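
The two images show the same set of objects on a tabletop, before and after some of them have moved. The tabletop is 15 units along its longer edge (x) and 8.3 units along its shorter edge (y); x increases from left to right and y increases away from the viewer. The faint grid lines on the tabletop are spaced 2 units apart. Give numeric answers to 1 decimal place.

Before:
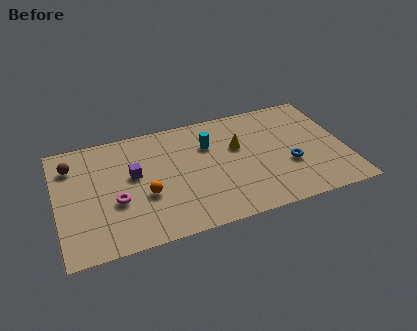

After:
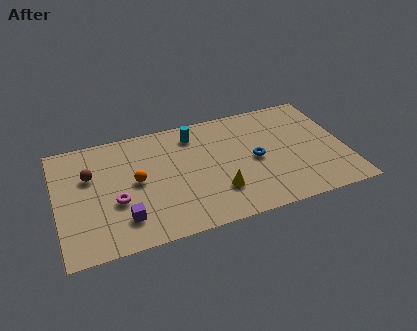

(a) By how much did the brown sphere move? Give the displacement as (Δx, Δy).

(0.9, -1.0)

The brown sphere was at about (0.9, 6.4) and moved to about (1.8, 5.4).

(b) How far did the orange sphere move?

1.2

The orange sphere moved from about (4.5, 3.2) to (4.1, 4.3), a distance of √(0.4² + 1.1²) ≈ 1.2.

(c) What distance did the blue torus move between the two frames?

1.9

From (12.0, 3.1) to (10.3, 4.0), the blue torus covered √(1.7² + 0.9²) ≈ 1.9 units.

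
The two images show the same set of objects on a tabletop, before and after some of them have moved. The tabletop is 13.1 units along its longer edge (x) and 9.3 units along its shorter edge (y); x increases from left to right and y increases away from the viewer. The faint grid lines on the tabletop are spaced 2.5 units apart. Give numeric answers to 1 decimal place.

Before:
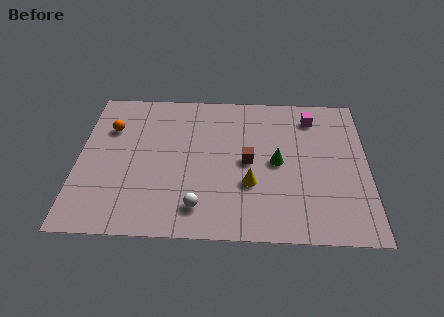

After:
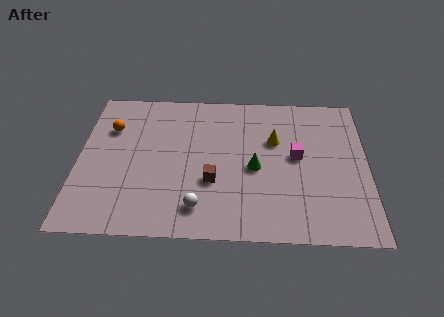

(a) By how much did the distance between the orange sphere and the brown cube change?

-0.9

Before: roughly 6.6 units apart; after: 5.7. That's 0.9 units closer together.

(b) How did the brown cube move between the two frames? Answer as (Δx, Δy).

(-1.6, -1.3)

The brown cube was at about (7.7, 4.6) and moved to about (6.1, 3.3).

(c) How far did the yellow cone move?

3.0

The yellow cone was near (7.8, 3.2) before and (8.9, 6.0) after, so it travelled √(1.1² + 2.8²) ≈ 3.0 units.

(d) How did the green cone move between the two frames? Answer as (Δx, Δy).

(-1.0, -0.4)

From the two frames, the green cone sits at roughly (9.0, 4.6) before and (8.0, 4.2) after.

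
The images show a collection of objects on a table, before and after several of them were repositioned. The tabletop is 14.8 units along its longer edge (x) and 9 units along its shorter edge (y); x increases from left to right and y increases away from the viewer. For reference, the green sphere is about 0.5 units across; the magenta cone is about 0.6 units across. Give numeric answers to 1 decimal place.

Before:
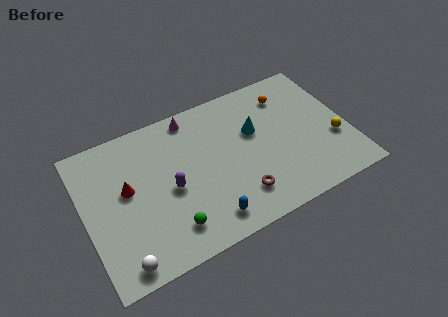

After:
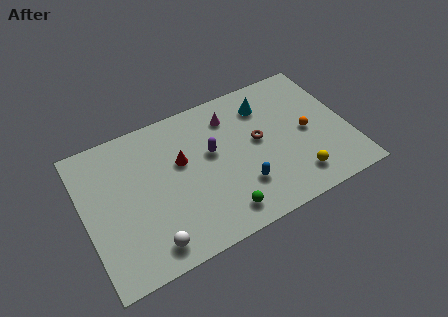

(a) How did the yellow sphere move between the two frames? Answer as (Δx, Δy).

(-2.4, -1.5)

The yellow sphere started near (13.9, 3.2) and ended near (11.5, 1.7).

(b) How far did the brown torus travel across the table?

3.3

The brown torus was near (8.3, 2.0) before and (9.8, 4.9) after, so it travelled √(1.5² + 2.9²) ≈ 3.3 units.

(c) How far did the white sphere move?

1.6

The white sphere moved from about (1.6, 1.0) to (3.2, 1.3), a distance of √(1.6² + 0.3²) ≈ 1.6.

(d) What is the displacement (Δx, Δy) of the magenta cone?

(2.1, -0.9)

The magenta cone started near (6.4, 8.0) and ended near (8.5, 7.1).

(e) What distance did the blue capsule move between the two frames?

2.4

The blue capsule was near (6.4, 1.4) before and (8.5, 2.5) after, so it travelled √(2.1² + 1.1²) ≈ 2.4 units.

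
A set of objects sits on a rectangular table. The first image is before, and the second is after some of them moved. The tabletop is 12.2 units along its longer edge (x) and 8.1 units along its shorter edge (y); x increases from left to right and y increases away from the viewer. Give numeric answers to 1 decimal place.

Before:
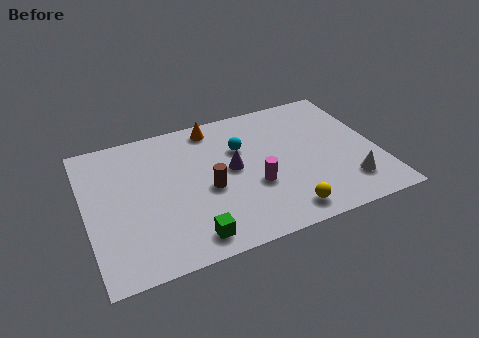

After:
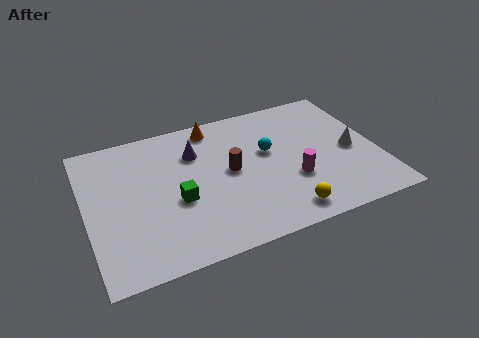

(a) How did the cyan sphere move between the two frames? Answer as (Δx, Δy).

(1.1, -0.6)

The cyan sphere started near (6.6, 5.4) and ended near (7.7, 4.8).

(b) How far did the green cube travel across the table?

2.2

The green cube was near (4.0, 1.1) before and (3.7, 3.3) after, so it travelled √(0.3² + 2.2²) ≈ 2.2 units.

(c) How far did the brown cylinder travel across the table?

1.2

The brown cylinder was near (5.0, 3.5) before and (6.0, 4.2) after, so it travelled √(1.0² + 0.7²) ≈ 1.2 units.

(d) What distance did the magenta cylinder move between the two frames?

1.6

The magenta cylinder moved from about (6.9, 3.0) to (8.5, 2.8), a distance of √(1.6² + 0.2²) ≈ 1.6.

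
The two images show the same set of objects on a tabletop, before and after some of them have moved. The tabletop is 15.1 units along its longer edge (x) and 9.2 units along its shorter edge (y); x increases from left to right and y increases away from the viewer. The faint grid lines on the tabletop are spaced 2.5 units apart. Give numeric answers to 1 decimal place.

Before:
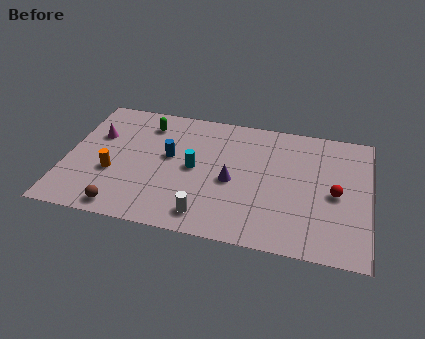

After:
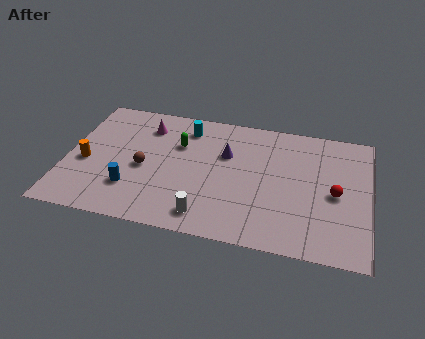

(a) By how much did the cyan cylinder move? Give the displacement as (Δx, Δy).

(-0.6, 2.9)

From the two frames, the cyan cylinder sits at roughly (6.4, 4.6) before and (5.8, 7.5) after.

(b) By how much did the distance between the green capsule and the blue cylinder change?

+1.7

Before: roughly 2.6 units apart; after: 4.3. That's 1.7 units further apart.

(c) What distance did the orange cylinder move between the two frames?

1.5

From (2.4, 3.4) to (1.0, 3.9), the orange cylinder covered √(1.4² + 0.5²) ≈ 1.5 units.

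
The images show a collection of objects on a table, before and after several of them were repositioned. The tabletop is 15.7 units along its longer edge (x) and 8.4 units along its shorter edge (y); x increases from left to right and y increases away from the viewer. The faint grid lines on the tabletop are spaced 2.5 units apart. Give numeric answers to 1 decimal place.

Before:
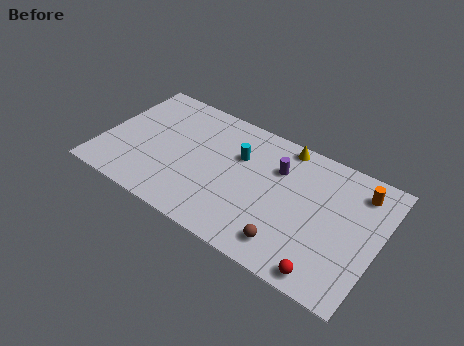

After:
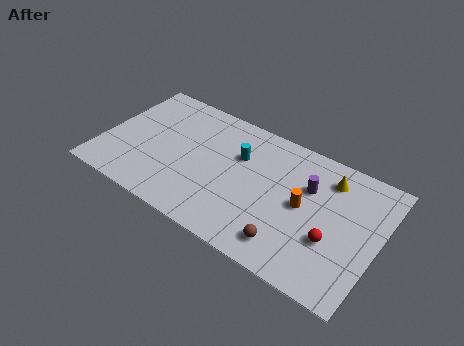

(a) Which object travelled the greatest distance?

the orange cylinder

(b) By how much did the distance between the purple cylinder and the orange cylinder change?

-3.3

The distance was about 4.6 in the first image and 1.3 in the second, so they moved 3.3 units closer together.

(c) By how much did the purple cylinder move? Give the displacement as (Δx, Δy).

(1.8, -0.3)

From the two frames, the purple cylinder sits at roughly (9.8, 5.9) before and (11.6, 5.6) after.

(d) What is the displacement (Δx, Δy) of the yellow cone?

(2.7, -0.9)

The yellow cone started near (9.9, 7.6) and ended near (12.6, 6.7).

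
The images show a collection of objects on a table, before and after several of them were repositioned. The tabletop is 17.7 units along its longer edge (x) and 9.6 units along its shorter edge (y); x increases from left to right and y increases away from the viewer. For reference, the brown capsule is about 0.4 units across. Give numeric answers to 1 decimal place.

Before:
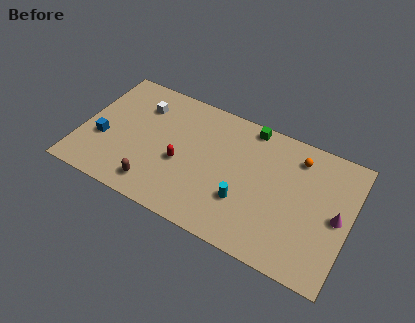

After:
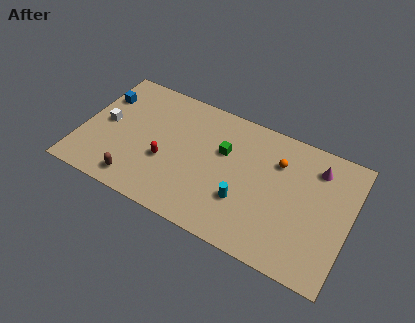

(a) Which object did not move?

the cyan cylinder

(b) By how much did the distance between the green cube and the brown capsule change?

-1.9

Before: roughly 8.9 units apart; after: 7.0. That's 1.9 units closer together.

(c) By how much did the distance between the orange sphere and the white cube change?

+1.1

The distance was about 10.4 in the first image and 11.5 in the second, so they moved 1.1 units further apart.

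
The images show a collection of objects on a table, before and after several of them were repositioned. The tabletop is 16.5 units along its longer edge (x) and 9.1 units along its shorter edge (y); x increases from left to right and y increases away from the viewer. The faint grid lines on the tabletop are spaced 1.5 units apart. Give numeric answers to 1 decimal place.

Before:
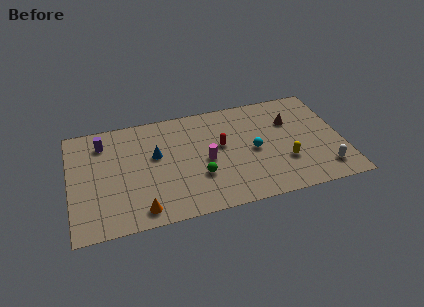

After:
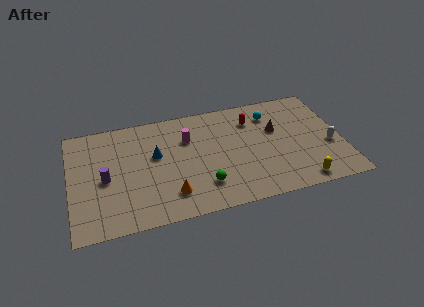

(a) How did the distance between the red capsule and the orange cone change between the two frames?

+0.7

They were about 6.5 units apart before and 7.2 after — 0.7 units further apart.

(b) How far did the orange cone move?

2.0

From (4.1, 1.2) to (5.9, 2.0), the orange cone covered √(1.8² + 0.8²) ≈ 2.0 units.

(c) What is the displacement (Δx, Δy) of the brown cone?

(-0.9, -0.5)

From the two frames, the brown cone sits at roughly (13.5, 6.2) before and (12.6, 5.7) after.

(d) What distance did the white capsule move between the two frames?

2.0

The white capsule moved from about (15.2, 1.7) to (15.7, 3.6), a distance of √(0.5² + 1.9²) ≈ 2.0.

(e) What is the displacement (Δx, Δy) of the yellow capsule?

(0.8, -1.9)

From the two frames, the yellow capsule sits at roughly (12.9, 2.9) before and (13.7, 1.0) after.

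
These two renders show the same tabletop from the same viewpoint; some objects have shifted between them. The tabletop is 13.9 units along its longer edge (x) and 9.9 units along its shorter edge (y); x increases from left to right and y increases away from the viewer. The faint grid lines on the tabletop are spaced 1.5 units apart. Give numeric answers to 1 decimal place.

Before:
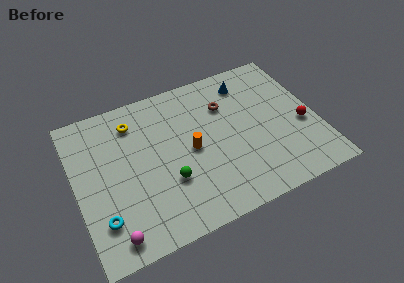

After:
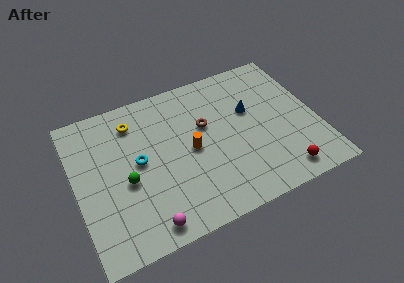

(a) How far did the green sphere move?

2.5

The green sphere moved from about (5.1, 3.3) to (2.8, 4.2), a distance of √(2.3² + 0.9²) ≈ 2.5.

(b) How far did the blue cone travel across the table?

2.0

The blue cone moved from about (10.3, 8.1) to (10.2, 6.1), a distance of √(0.1² + 2.0²) ≈ 2.0.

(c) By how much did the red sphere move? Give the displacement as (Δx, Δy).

(-1.6, -2.7)

From the two frames, the red sphere sits at roughly (13.0, 4.0) before and (11.4, 1.3) after.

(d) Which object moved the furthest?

the cyan torus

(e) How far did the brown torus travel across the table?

1.6

The brown torus was near (8.9, 7.0) before and (7.6, 6.1) after, so it travelled √(1.3² + 0.9²) ≈ 1.6 units.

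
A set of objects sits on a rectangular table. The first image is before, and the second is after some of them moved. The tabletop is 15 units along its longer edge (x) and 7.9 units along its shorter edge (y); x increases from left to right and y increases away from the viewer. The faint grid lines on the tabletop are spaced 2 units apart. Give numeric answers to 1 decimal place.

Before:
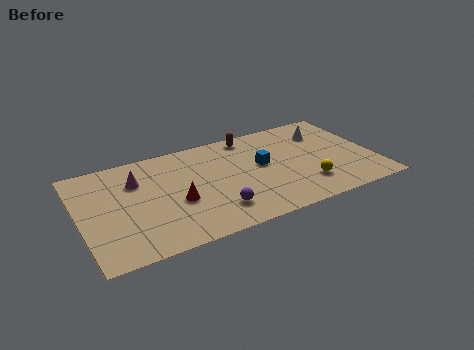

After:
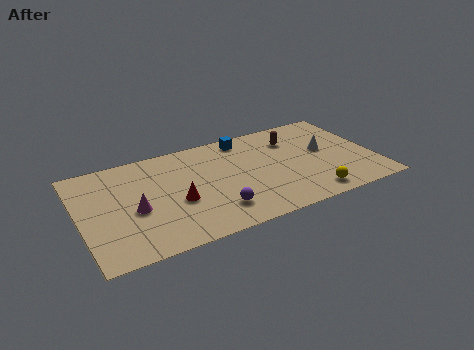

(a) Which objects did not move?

the purple sphere and the red cone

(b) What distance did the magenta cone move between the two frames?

2.2

From (3.0, 5.6) to (2.7, 3.4), the magenta cone covered √(0.3² + 2.2²) ≈ 2.2 units.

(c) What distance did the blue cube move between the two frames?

2.6

The blue cube moved from about (9.3, 4.4) to (8.7, 6.9), a distance of √(0.6² + 2.5²) ≈ 2.6.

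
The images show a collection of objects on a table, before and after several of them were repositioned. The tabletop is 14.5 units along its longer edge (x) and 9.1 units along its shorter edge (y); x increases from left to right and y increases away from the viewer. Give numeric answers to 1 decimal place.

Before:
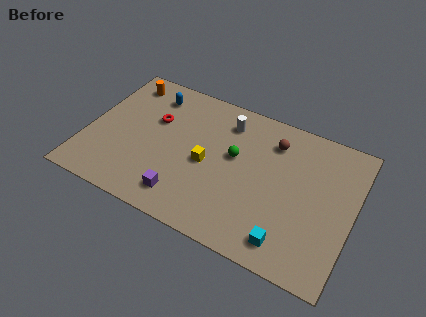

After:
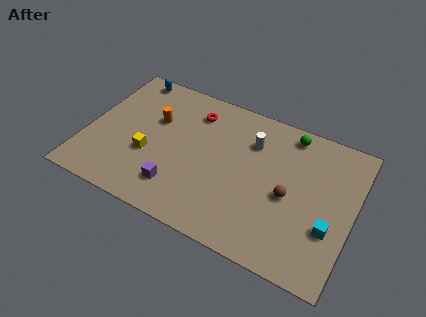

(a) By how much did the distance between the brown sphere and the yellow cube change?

+3.2

They were about 4.4 units apart before and 7.6 after — 3.2 units further apart.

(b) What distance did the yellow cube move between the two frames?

3.2

From (6.6, 4.2) to (3.5, 3.4), the yellow cube covered √(3.1² + 0.8²) ≈ 3.2 units.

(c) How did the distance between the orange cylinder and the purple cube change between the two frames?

-3.2

The distance was about 7.4 in the first image and 4.2 in the second, so they moved 3.2 units closer together.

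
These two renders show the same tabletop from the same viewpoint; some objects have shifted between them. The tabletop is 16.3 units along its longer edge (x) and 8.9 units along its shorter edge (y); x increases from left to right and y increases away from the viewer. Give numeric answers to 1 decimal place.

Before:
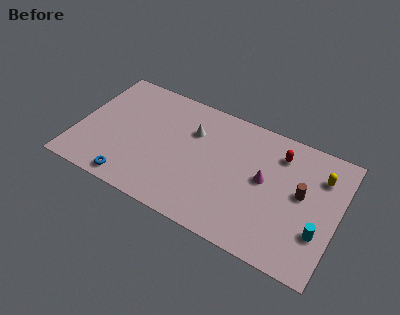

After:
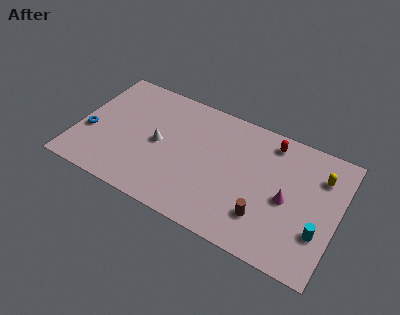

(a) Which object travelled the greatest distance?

the blue torus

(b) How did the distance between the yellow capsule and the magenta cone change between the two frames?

-0.7

The distance was about 3.8 in the first image and 3.1 in the second, so they moved 0.7 units closer together.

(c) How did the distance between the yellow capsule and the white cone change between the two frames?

+2.1

Before: roughly 8.0 units apart; after: 10.1. That's 2.1 units further apart.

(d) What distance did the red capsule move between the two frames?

0.8

The red capsule was near (12.4, 7.0) before and (11.8, 7.6) after, so it travelled √(0.6² + 0.6²) ≈ 0.8 units.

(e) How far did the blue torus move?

3.8

The blue torus was near (3.8, 1.0) before and (0.8, 3.4) after, so it travelled √(3.0² + 2.4²) ≈ 3.8 units.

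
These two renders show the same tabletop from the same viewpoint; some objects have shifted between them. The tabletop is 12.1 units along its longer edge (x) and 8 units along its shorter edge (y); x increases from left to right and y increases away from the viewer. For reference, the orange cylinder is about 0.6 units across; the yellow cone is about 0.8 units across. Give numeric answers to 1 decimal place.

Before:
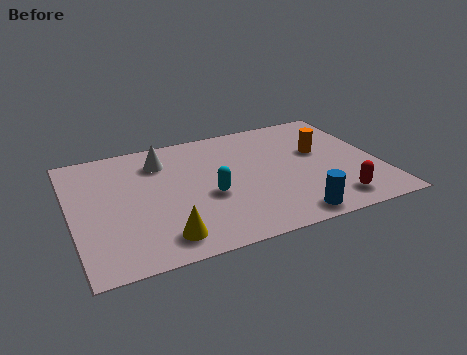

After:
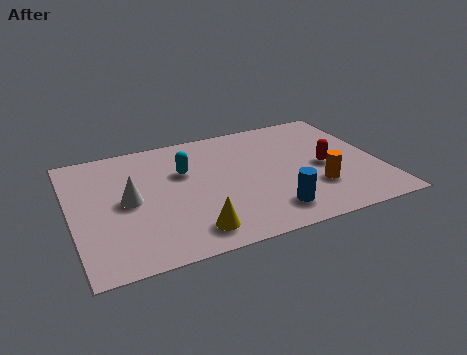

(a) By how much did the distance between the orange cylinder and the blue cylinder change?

-2.2

The distance was about 4.3 in the first image and 2.1 in the second, so they moved 2.2 units closer together.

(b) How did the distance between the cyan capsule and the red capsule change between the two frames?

+0.5

The distance was about 5.1 in the first image and 5.6 in the second, so they moved 0.5 units further apart.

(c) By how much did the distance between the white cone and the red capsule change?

-0.3

Before: roughly 8.0 units apart; after: 7.7. That's 0.3 units closer together.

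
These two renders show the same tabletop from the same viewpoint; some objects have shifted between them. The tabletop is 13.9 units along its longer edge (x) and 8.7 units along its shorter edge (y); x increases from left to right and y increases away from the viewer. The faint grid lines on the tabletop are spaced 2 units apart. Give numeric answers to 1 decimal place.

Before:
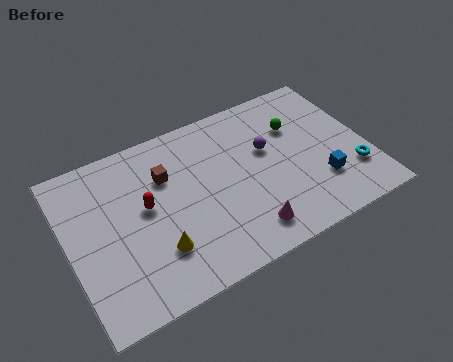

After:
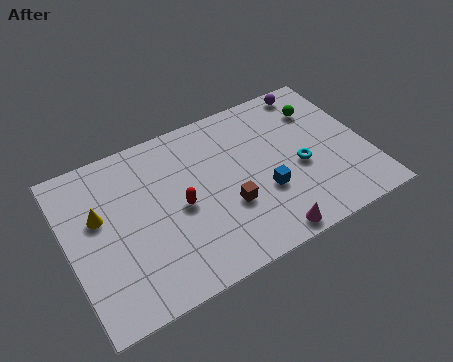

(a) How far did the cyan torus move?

2.6

The cyan torus moved from about (13.0, 2.4) to (10.7, 3.7), a distance of √(2.3² + 1.3²) ≈ 2.6.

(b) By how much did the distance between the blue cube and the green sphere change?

+1.1

They were about 3.6 units apart before and 4.7 after — 1.1 units further apart.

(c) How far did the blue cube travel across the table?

2.7

From (11.5, 2.5) to (8.9, 3.1), the blue cube covered √(2.6² + 0.6²) ≈ 2.7 units.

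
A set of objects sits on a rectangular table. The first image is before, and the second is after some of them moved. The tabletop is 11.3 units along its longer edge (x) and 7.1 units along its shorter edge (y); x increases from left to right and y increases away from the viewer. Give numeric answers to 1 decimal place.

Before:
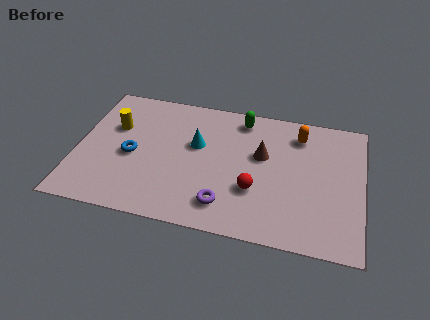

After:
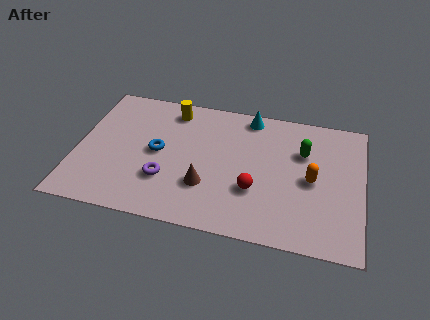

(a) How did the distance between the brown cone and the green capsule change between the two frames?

+2.5

Before: roughly 2.0 units apart; after: 4.5. That's 2.5 units further apart.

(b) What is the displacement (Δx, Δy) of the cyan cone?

(2.0, 2.0)

The cyan cone was at about (4.7, 4.3) and moved to about (6.7, 6.3).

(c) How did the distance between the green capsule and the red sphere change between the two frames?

-0.8

Before: roughly 3.8 units apart; after: 3.0. That's 0.8 units closer together.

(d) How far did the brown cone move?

3.0

The brown cone moved from about (7.3, 4.3) to (5.2, 2.2), a distance of √(2.1² + 2.1²) ≈ 3.0.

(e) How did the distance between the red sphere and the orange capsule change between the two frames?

-1.3

They were about 3.7 units apart before and 2.4 after — 1.3 units closer together.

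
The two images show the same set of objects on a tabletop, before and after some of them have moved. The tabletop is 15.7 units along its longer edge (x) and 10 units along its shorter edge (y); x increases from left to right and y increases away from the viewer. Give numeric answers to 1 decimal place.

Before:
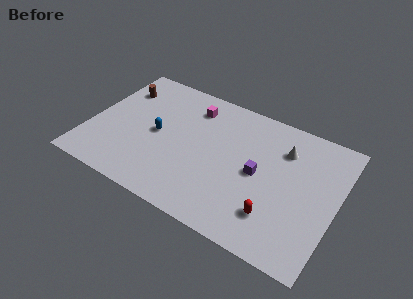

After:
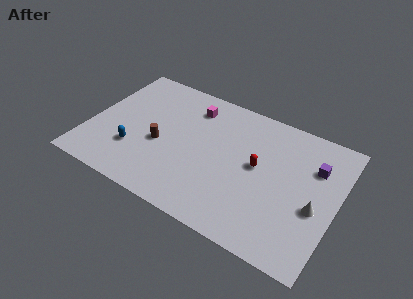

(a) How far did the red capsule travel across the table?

3.4

The red capsule moved from about (12.2, 2.4) to (10.7, 5.4), a distance of √(1.5² + 3.0²) ≈ 3.4.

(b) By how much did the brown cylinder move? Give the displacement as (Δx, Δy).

(3.2, -3.3)

The brown cylinder started near (1.4, 7.5) and ended near (4.6, 4.2).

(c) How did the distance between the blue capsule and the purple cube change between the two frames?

+5.2

They were about 6.5 units apart before and 11.7 after — 5.2 units further apart.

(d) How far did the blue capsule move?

2.2

From (4.3, 4.9) to (3.1, 3.0), the blue capsule covered √(1.2² + 1.9²) ≈ 2.2 units.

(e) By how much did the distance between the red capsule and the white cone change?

-1.0

Before: roughly 5.0 units apart; after: 4.0. That's 1.0 units closer together.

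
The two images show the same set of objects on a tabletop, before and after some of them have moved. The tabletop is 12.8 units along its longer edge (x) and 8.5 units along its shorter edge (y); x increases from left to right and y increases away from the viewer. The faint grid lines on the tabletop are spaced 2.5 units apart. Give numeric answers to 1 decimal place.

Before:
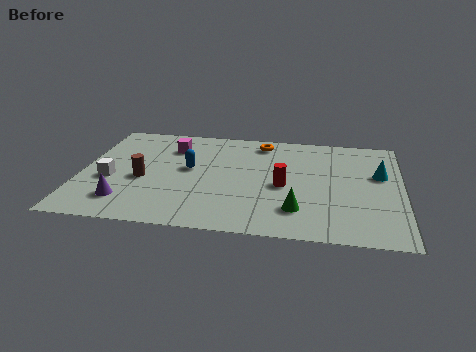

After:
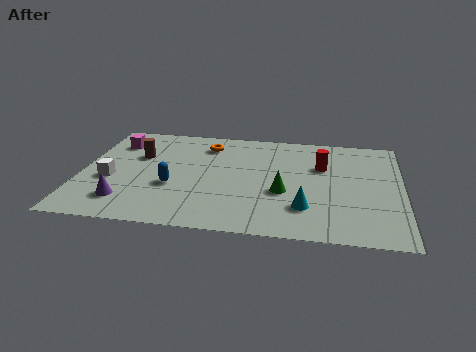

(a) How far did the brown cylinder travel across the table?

1.9

From (2.5, 3.6) to (2.2, 5.5), the brown cylinder covered √(0.3² + 1.9²) ≈ 1.9 units.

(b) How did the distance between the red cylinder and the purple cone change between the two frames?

+2.1

They were about 6.5 units apart before and 8.6 after — 2.1 units further apart.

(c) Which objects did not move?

the white cube and the purple cone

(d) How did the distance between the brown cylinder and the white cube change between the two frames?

+1.0

They were about 1.3 units apart before and 2.3 after — 1.0 units further apart.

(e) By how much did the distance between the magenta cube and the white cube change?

-0.7

The distance was about 3.8 in the first image and 3.1 in the second, so they moved 0.7 units closer together.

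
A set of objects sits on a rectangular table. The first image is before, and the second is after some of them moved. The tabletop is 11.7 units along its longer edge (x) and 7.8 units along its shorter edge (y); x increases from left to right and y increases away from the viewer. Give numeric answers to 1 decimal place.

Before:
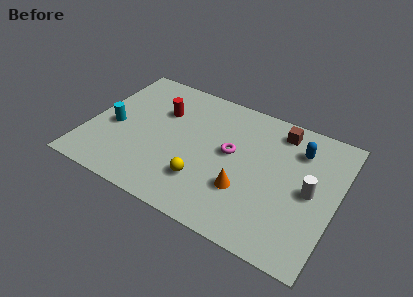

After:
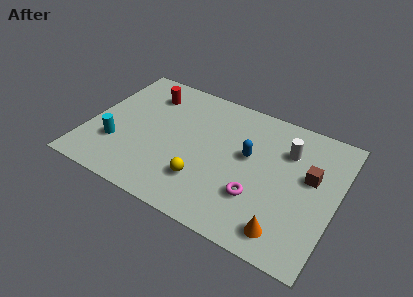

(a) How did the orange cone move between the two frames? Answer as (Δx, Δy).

(2.1, -1.3)

The orange cone started near (7.6, 2.5) and ended near (9.7, 1.2).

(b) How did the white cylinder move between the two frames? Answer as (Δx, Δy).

(-1.3, 1.8)

The white cylinder was at about (10.5, 3.8) and moved to about (9.2, 5.6).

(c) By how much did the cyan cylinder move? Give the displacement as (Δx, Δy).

(0.3, -1.0)

The cyan cylinder started near (1.2, 3.4) and ended near (1.5, 2.4).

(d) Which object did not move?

the yellow sphere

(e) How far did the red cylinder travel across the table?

1.1

The red cylinder moved from about (3.2, 5.3) to (2.4, 6.1), a distance of √(0.8² + 0.8²) ≈ 1.1.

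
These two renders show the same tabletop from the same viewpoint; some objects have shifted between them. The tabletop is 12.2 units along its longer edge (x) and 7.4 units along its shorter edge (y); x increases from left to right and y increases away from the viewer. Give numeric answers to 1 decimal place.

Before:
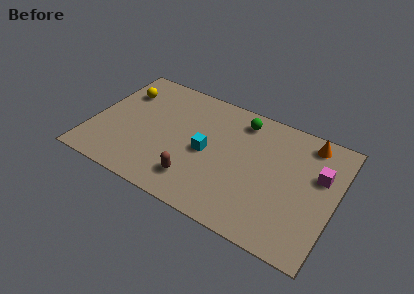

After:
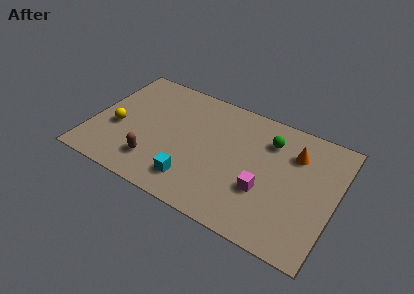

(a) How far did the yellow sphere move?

2.4

The yellow sphere was near (1.2, 5.4) before and (1.3, 3.0) after, so it travelled √(0.1² + 2.4²) ≈ 2.4 units.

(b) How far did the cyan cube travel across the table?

2.0

From (5.8, 3.5) to (5.4, 1.5), the cyan cube covered √(0.4² + 2.0²) ≈ 2.0 units.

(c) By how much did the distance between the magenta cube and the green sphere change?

-1.4

The distance was about 4.4 in the first image and 3.0 in the second, so they moved 1.4 units closer together.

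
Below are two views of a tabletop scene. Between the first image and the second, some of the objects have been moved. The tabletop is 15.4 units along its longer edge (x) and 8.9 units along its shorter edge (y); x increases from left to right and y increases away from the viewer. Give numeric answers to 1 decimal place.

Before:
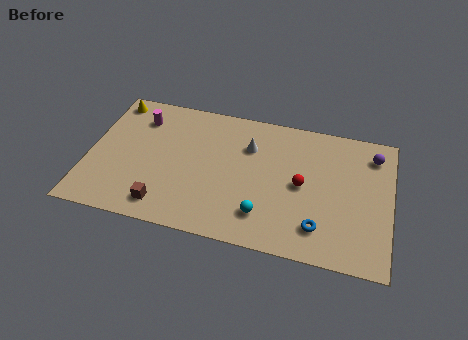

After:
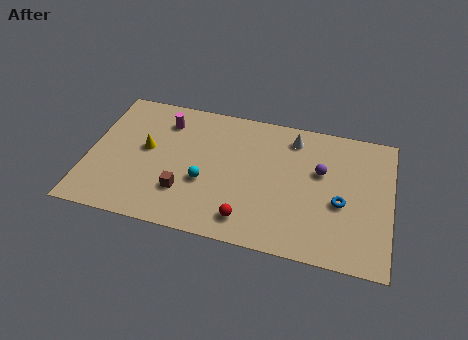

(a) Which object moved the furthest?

the red sphere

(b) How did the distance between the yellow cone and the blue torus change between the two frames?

-2.4

They were about 12.5 units apart before and 10.1 after — 2.4 units closer together.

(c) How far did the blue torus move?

2.1

The blue torus moved from about (11.9, 1.9) to (12.9, 3.7), a distance of √(1.0² + 1.8²) ≈ 2.1.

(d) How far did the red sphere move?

3.9

The red sphere was near (10.9, 4.4) before and (8.3, 1.5) after, so it travelled √(2.6² + 2.9²) ≈ 3.9 units.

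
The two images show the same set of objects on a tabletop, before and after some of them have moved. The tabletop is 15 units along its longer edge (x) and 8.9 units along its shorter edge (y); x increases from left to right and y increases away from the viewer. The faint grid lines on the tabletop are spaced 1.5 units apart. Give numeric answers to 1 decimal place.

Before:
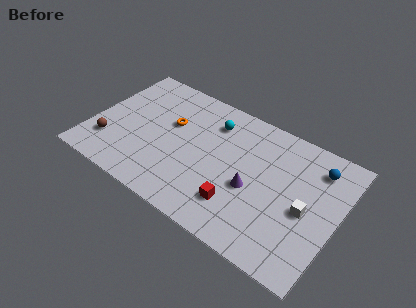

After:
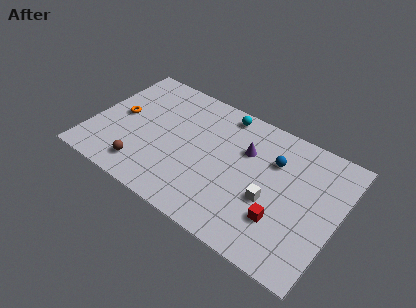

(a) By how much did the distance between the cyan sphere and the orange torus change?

+4.0

Before: roughly 2.8 units apart; after: 6.8. That's 4.0 units further apart.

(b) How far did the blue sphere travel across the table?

2.7

The blue sphere was near (13.4, 7.1) before and (10.9, 6.2) after, so it travelled √(2.5² + 0.9²) ≈ 2.7 units.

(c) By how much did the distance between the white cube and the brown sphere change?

-4.3

They were about 12.0 units apart before and 7.7 after — 4.3 units closer together.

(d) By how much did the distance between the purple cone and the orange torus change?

+2.0

They were about 5.7 units apart before and 7.7 after — 2.0 units further apart.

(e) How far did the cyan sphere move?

1.1

The cyan sphere was near (7.0, 6.9) before and (7.5, 7.9) after, so it travelled √(0.5² + 1.0²) ≈ 1.1 units.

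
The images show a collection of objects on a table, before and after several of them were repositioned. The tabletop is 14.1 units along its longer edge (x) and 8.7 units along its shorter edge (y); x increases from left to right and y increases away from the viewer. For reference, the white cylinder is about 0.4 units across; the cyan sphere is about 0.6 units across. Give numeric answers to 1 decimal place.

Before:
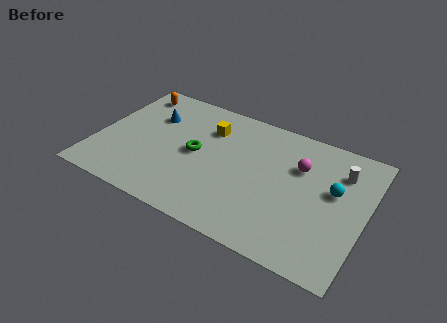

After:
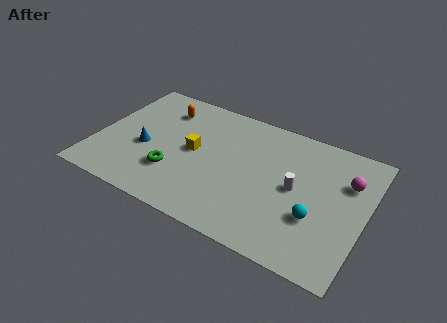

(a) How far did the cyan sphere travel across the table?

2.2

From (12.4, 5.1) to (11.7, 3.0), the cyan sphere covered √(0.7² + 2.1²) ≈ 2.2 units.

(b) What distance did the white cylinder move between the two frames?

3.0

From (12.6, 6.5) to (10.5, 4.4), the white cylinder covered √(2.1² + 2.1²) ≈ 3.0 units.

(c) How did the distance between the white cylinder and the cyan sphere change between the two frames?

+0.4

They were about 1.4 units apart before and 1.8 after — 0.4 units further apart.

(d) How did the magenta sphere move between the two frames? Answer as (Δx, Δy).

(2.5, 0.1)

From the two frames, the magenta sphere sits at roughly (10.5, 5.9) before and (13.0, 6.0) after.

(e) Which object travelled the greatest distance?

the white cylinder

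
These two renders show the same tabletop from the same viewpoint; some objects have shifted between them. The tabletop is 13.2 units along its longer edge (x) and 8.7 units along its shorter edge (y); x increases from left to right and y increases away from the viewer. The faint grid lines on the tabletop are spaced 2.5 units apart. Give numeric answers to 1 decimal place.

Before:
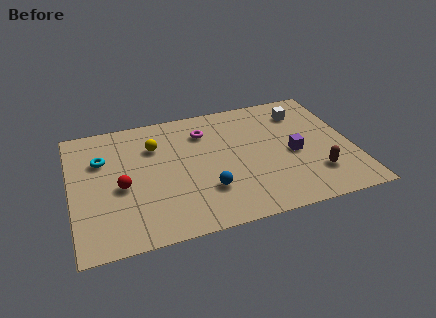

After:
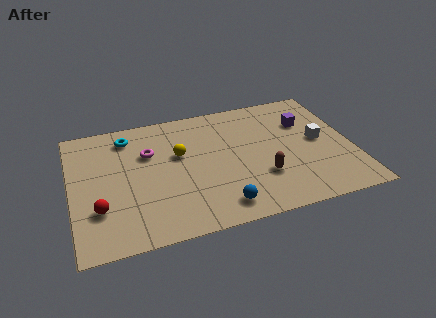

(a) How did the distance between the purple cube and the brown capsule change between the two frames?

+2.2

They were about 1.9 units apart before and 4.1 after — 2.2 units further apart.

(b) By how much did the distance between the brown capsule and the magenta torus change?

-0.6

The distance was about 6.6 in the first image and 6.0 in the second, so they moved 0.6 units closer together.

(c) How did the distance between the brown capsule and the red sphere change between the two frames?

-1.5

The distance was about 9.1 in the first image and 7.6 in the second, so they moved 1.5 units closer together.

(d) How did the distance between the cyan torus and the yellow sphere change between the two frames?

+0.5

They were about 2.5 units apart before and 3.0 after — 0.5 units further apart.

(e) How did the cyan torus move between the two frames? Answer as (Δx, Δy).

(1.3, 1.3)

The cyan torus started near (1.5, 5.9) and ended near (2.8, 7.2).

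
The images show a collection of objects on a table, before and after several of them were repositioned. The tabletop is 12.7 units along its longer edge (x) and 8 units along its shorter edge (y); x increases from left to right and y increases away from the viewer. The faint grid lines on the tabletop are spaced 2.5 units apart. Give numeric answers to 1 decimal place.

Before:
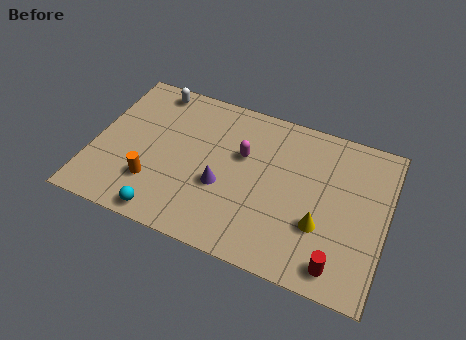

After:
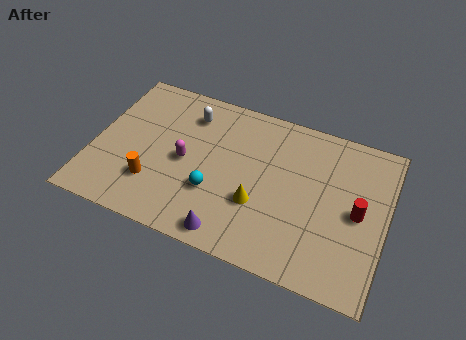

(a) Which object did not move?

the orange cylinder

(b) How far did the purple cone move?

2.3

The purple cone moved from about (5.7, 3.1) to (6.3, 0.9), a distance of √(0.6² + 2.2²) ≈ 2.3.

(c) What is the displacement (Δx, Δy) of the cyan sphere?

(1.9, 1.9)

From the two frames, the cyan sphere sits at roughly (3.5, 0.8) before and (5.4, 2.7) after.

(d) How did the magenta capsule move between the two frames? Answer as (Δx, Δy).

(-2.4, -1.2)

From the two frames, the magenta capsule sits at roughly (6.4, 5.0) before and (4.0, 3.8) after.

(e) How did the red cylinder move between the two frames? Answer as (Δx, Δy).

(0.6, 2.8)

The red cylinder started near (10.9, 1.1) and ended near (11.5, 3.9).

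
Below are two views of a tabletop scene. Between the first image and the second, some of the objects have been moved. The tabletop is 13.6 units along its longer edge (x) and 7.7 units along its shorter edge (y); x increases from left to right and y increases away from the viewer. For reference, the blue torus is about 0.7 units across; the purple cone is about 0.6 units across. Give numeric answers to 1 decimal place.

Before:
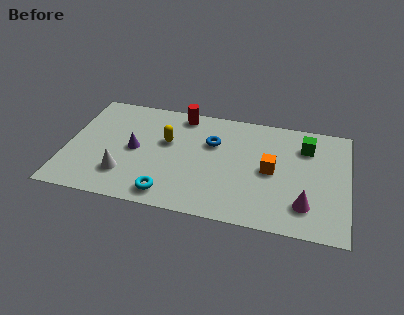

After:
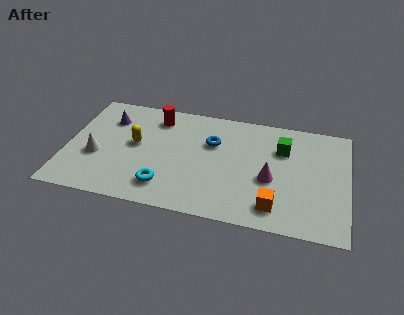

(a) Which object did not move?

the blue torus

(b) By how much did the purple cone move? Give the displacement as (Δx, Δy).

(-1.4, 1.9)

From the two frames, the purple cone sits at roughly (3.3, 3.8) before and (1.9, 5.7) after.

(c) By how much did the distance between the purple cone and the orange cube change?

+2.7

They were about 6.6 units apart before and 9.3 after — 2.7 units further apart.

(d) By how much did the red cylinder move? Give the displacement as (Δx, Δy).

(-1.2, -0.5)

The red cylinder was at about (5.4, 6.8) and moved to about (4.2, 6.3).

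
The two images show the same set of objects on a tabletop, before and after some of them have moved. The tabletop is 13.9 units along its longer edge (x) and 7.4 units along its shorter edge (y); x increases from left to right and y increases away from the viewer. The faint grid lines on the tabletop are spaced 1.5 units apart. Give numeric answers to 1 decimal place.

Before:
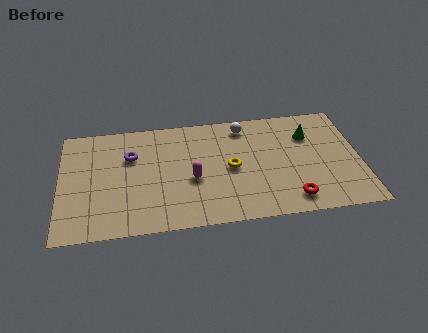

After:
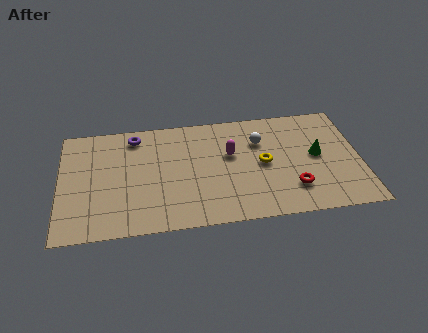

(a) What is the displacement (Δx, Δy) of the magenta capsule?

(1.8, 1.4)

The magenta capsule was at about (6.1, 3.1) and moved to about (7.9, 4.5).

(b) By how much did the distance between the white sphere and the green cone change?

-0.3

Before: roughly 3.2 units apart; after: 2.9. That's 0.3 units closer together.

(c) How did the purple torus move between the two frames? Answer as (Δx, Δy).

(0.2, 1.3)

The purple torus started near (3.3, 5.0) and ended near (3.5, 6.3).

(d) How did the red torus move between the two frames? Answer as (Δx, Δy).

(0.1, 0.7)

From the two frames, the red torus sits at roughly (10.6, 1.2) before and (10.7, 1.9) after.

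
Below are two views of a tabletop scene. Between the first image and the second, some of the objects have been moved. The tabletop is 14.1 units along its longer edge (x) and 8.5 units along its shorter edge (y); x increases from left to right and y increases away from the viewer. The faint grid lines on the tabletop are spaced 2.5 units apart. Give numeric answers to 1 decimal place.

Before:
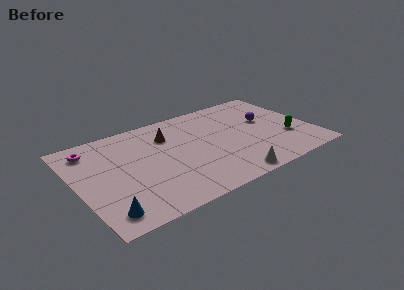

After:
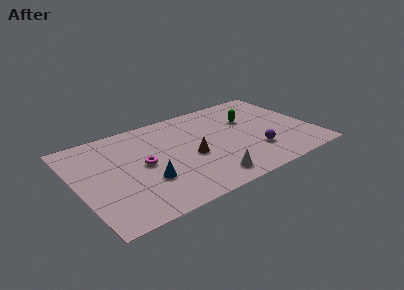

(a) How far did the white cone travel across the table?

1.3

From (8.5, 0.8) to (7.3, 1.3), the white cone covered √(1.2² + 0.5²) ≈ 1.3 units.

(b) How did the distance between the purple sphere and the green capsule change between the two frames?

+0.8

Before: roughly 2.4 units apart; after: 3.2. That's 0.8 units further apart.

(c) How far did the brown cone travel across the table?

2.7

The brown cone was near (5.7, 6.2) before and (6.7, 3.7) after, so it travelled √(1.0² + 2.5²) ≈ 2.7 units.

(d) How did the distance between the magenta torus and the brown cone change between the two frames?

-1.7

The distance was about 4.6 in the first image and 2.9 in the second, so they moved 1.7 units closer together.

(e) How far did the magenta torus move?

3.8

The magenta torus was near (1.2, 7.0) before and (3.9, 4.3) after, so it travelled √(2.7² + 2.7²) ≈ 3.8 units.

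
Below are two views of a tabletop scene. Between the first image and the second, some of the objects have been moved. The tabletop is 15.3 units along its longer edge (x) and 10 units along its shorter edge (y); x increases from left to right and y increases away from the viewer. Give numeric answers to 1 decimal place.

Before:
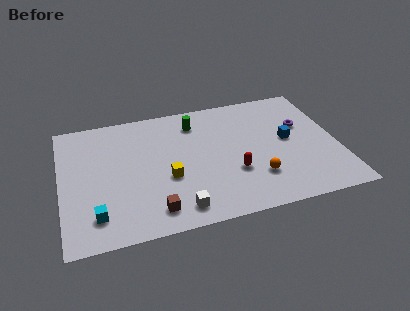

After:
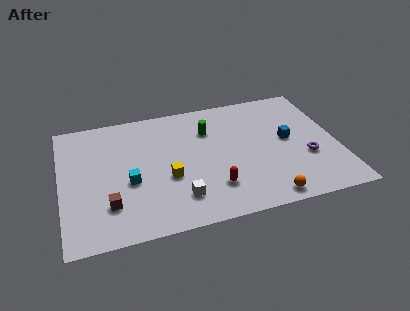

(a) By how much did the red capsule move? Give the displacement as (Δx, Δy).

(-1.2, -0.9)

The red capsule started near (9.4, 3.4) and ended near (8.2, 2.5).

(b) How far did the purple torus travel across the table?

2.7

From (13.5, 6.3) to (13.5, 3.6), the purple torus covered √(0.0² + 2.7²) ≈ 2.7 units.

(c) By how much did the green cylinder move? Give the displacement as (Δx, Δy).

(0.7, -0.8)

The green cylinder started near (7.6, 8.0) and ended near (8.3, 7.2).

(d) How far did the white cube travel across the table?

0.8

The white cube was near (6.2, 1.4) before and (6.3, 2.2) after, so it travelled √(0.1² + 0.8²) ≈ 0.8 units.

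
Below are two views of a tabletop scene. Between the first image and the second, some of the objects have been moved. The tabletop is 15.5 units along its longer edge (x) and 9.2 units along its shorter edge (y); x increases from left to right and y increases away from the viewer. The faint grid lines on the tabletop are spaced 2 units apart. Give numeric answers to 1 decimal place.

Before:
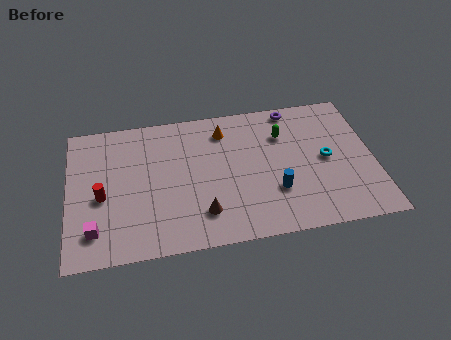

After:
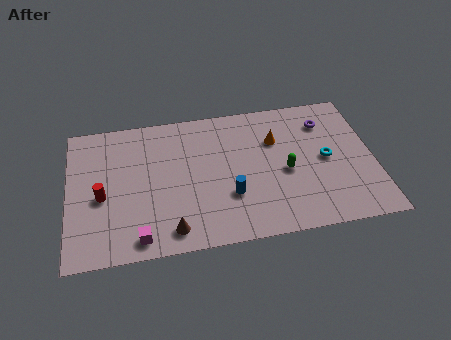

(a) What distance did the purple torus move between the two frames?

2.0

The purple torus was near (11.6, 8.3) before and (13.2, 7.1) after, so it travelled √(1.6² + 1.2²) ≈ 2.0 units.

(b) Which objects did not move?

the cyan torus and the red cylinder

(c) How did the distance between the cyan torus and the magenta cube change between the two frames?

-1.9

The distance was about 12.1 in the first image and 10.2 in the second, so they moved 1.9 units closer together.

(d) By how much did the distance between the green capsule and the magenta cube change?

-2.7

They were about 10.8 units apart before and 8.1 after — 2.7 units closer together.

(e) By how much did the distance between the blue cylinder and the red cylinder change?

-2.3

They were about 8.8 units apart before and 6.5 after — 2.3 units closer together.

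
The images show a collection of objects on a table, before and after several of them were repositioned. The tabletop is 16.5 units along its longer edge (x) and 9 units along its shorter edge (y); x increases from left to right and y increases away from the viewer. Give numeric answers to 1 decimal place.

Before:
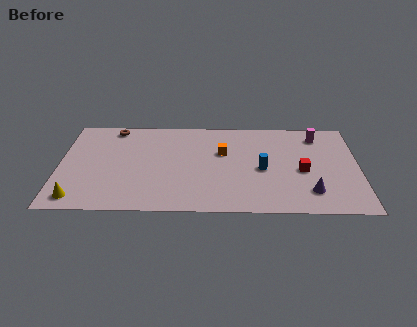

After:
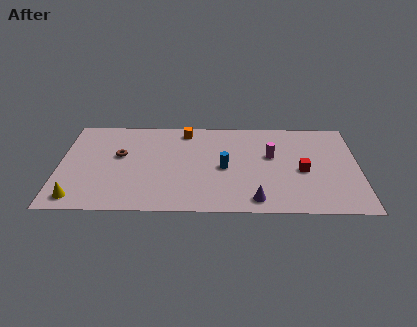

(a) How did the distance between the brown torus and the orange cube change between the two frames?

-2.1

They were about 6.5 units apart before and 4.4 after — 2.1 units closer together.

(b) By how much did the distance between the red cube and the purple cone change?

+1.8

They were about 2.0 units apart before and 3.8 after — 1.8 units further apart.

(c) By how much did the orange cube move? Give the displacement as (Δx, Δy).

(-2.1, 2.1)

From the two frames, the orange cube sits at roughly (9.0, 5.7) before and (6.9, 7.8) after.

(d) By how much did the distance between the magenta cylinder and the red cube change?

-1.3

The distance was about 3.5 in the first image and 2.2 in the second, so they moved 1.3 units closer together.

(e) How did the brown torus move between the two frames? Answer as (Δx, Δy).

(0.4, -2.7)

The brown torus started near (2.9, 8.0) and ended near (3.3, 5.3).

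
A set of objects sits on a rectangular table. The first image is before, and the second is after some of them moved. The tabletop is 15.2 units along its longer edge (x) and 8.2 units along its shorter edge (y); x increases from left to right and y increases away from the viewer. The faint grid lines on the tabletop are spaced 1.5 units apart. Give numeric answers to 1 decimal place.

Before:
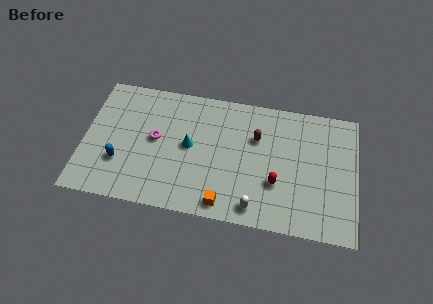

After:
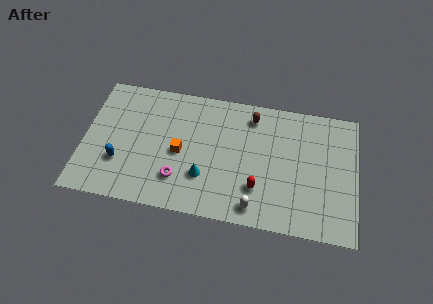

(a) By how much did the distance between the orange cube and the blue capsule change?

-2.6

They were about 6.1 units apart before and 3.5 after — 2.6 units closer together.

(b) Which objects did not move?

the white capsule and the blue capsule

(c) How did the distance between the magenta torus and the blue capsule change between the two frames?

+0.7

Before: roughly 2.6 units apart; after: 3.3. That's 0.7 units further apart.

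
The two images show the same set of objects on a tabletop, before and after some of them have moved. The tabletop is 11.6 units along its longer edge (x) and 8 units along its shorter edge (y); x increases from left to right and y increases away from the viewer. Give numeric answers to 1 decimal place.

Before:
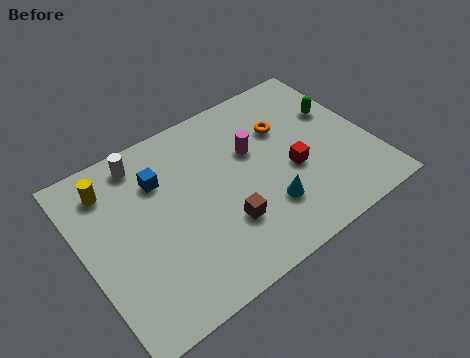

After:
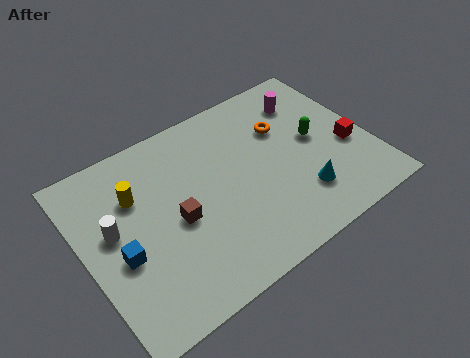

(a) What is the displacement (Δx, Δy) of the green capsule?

(-1.1, -0.9)

The green capsule was at about (10.6, 5.1) and moved to about (9.5, 4.2).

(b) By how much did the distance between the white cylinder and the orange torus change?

+1.5

Before: roughly 5.8 units apart; after: 7.3. That's 1.5 units further apart.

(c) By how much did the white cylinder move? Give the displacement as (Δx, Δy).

(-1.6, -2.4)

The white cylinder was at about (2.8, 6.9) and moved to about (1.2, 4.5).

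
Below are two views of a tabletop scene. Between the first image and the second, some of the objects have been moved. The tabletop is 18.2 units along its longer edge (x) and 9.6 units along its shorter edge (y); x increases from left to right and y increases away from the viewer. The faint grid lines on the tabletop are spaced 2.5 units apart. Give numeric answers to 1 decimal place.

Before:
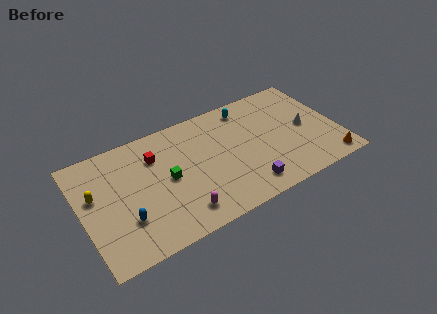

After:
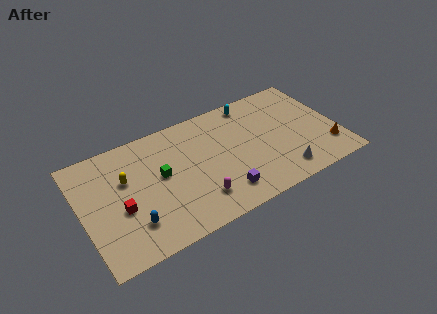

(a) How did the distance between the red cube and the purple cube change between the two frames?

-0.7

They were about 7.9 units apart before and 7.2 after — 0.7 units closer together.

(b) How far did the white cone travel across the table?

3.8

The white cone was near (16.0, 4.7) before and (13.8, 1.6) after, so it travelled √(2.2² + 3.1²) ≈ 3.8 units.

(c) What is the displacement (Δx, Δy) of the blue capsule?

(0.4, -0.5)

The blue capsule was at about (2.8, 2.9) and moved to about (3.2, 2.4).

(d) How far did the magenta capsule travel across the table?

1.4

From (6.5, 1.7) to (7.8, 2.2), the magenta capsule covered √(1.3² + 0.5²) ≈ 1.4 units.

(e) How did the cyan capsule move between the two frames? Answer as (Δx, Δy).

(0.4, 0.3)

The cyan capsule started near (12.2, 8.2) and ended near (12.6, 8.5).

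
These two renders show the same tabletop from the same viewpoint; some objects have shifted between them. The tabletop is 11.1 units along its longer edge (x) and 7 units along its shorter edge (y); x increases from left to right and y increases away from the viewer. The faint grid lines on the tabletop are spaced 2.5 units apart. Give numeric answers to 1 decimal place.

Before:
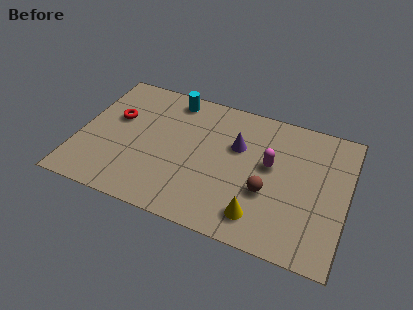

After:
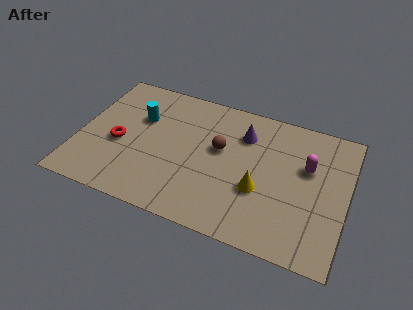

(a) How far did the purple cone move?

0.7

The purple cone was near (6.5, 4.5) before and (6.7, 5.2) after, so it travelled √(0.2² + 0.7²) ≈ 0.7 units.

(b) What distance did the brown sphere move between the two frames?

2.6

The brown sphere moved from about (7.9, 2.6) to (5.8, 4.1), a distance of √(2.1² + 1.5²) ≈ 2.6.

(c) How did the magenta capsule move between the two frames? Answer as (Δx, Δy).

(1.5, 0.4)

From the two frames, the magenta capsule sits at roughly (7.9, 4.0) before and (9.4, 4.4) after.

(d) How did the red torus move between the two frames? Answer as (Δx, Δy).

(0.3, -1.3)

The red torus was at about (1.4, 4.3) and moved to about (1.7, 3.0).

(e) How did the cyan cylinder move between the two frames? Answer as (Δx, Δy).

(-1.2, -1.5)

The cyan cylinder started near (3.6, 6.1) and ended near (2.4, 4.6).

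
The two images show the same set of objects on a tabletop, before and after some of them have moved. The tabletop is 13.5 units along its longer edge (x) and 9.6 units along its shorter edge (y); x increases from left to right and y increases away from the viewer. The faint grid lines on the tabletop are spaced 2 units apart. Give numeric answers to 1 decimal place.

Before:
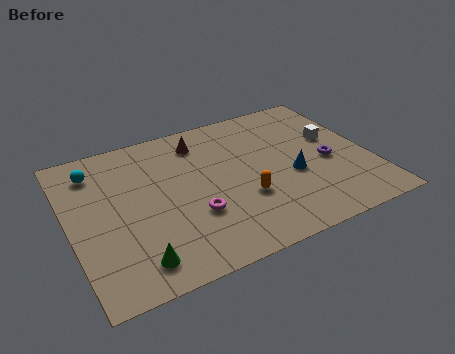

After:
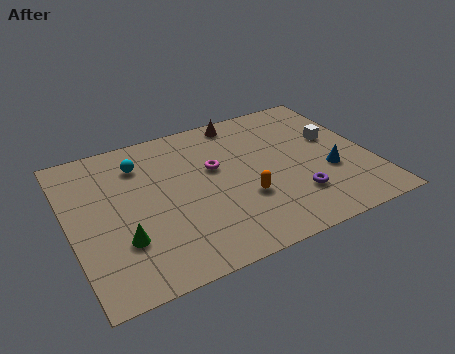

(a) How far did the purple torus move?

2.5

The purple torus was near (11.6, 4.2) before and (9.8, 2.5) after, so it travelled √(1.8² + 1.7²) ≈ 2.5 units.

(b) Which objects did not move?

the white cube and the orange capsule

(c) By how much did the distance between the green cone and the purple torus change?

-1.8

They were about 9.5 units apart before and 7.7 after — 1.8 units closer together.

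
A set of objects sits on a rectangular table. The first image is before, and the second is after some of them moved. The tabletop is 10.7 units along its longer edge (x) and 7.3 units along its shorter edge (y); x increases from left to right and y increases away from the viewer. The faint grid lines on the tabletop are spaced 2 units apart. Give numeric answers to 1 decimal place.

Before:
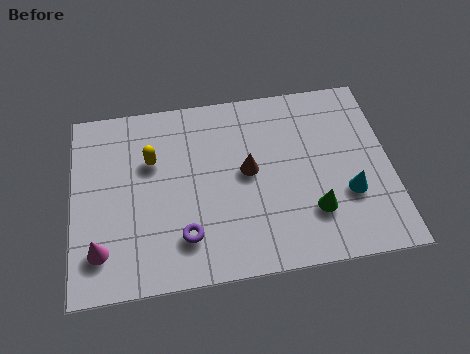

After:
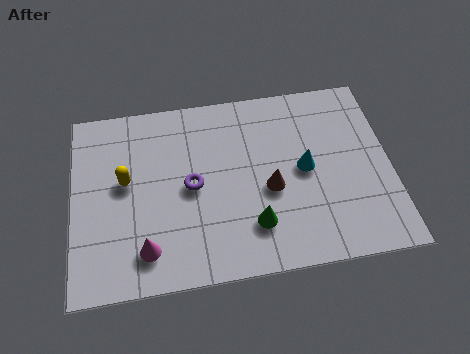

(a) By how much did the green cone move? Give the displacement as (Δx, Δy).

(-2.0, -0.2)

The green cone started near (8.0, 2.0) and ended near (6.0, 1.8).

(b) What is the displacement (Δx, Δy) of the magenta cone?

(1.5, -0.2)

The magenta cone started near (0.9, 1.6) and ended near (2.4, 1.4).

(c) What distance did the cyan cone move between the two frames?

1.8

The cyan cone was near (9.2, 2.5) before and (7.8, 3.7) after, so it travelled √(1.4² + 1.2²) ≈ 1.8 units.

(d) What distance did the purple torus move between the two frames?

1.9

The purple torus was near (3.7, 1.7) before and (4.0, 3.6) after, so it travelled √(0.3² + 1.9²) ≈ 1.9 units.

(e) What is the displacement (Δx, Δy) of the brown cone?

(0.7, -0.8)

The brown cone was at about (5.9, 3.9) and moved to about (6.6, 3.1).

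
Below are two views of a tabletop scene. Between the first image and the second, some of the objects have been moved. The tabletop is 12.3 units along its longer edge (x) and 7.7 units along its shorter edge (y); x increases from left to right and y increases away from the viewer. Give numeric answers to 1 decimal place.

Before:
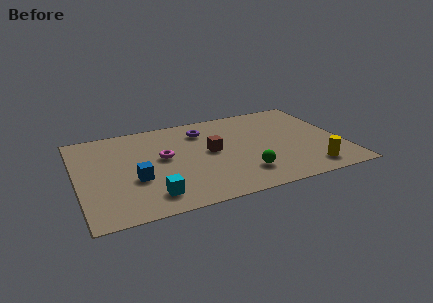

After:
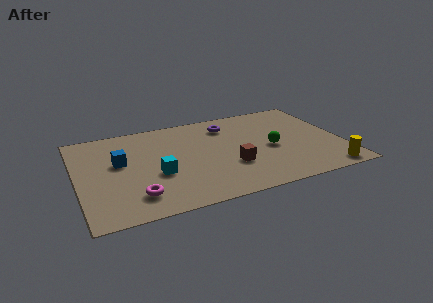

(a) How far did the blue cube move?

1.7

The blue cube was near (2.6, 2.9) before and (2.0, 4.5) after, so it travelled √(0.6² + 1.6²) ≈ 1.7 units.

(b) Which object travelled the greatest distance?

the magenta torus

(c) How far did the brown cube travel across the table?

1.7

The brown cube was near (6.2, 4.1) before and (7.0, 2.6) after, so it travelled √(0.8² + 1.5²) ≈ 1.7 units.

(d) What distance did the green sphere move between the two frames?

2.3

From (7.5, 1.8) to (9.0, 3.5), the green sphere covered √(1.5² + 1.7²) ≈ 2.3 units.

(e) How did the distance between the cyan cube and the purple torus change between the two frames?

-0.6

The distance was about 5.4 in the first image and 4.8 in the second, so they moved 0.6 units closer together.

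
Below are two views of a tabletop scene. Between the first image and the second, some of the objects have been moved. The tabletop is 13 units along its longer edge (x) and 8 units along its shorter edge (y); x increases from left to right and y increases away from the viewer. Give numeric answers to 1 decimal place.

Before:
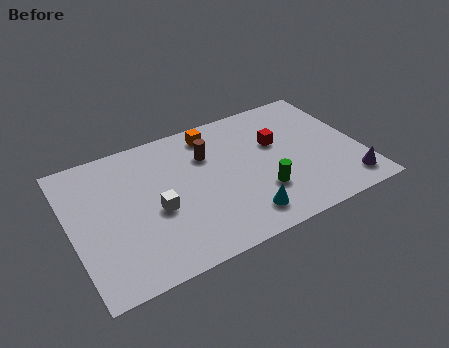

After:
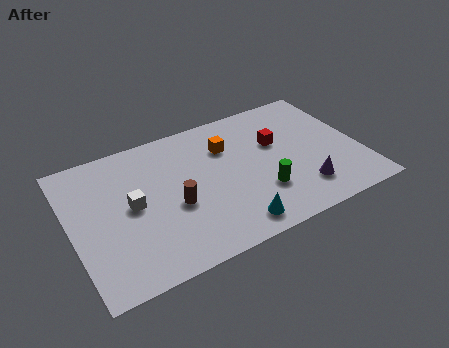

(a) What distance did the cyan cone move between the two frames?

0.6

The cyan cone was near (7.3, 1.4) before and (6.8, 1.1) after, so it travelled √(0.5² + 0.3²) ≈ 0.6 units.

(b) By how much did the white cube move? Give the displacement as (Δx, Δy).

(-1.0, 0.7)

From the two frames, the white cube sits at roughly (3.7, 3.4) before and (2.7, 4.1) after.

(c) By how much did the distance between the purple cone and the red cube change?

-1.3

Before: roughly 4.6 units apart; after: 3.3. That's 1.3 units closer together.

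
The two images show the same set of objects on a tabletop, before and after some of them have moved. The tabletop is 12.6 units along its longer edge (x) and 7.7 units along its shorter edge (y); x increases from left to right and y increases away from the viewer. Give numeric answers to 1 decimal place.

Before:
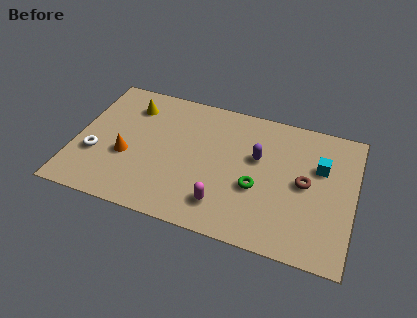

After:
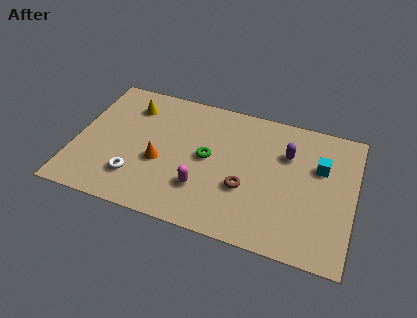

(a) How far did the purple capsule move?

1.4

The purple capsule moved from about (8.2, 4.7) to (9.5, 5.3), a distance of √(1.3² + 0.6²) ≈ 1.4.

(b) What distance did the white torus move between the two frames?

2.1

From (1.0, 2.7) to (2.9, 1.9), the white torus covered √(1.9² + 0.8²) ≈ 2.1 units.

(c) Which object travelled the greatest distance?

the brown torus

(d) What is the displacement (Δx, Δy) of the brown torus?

(-2.6, -1.1)

The brown torus was at about (10.4, 3.9) and moved to about (7.8, 2.8).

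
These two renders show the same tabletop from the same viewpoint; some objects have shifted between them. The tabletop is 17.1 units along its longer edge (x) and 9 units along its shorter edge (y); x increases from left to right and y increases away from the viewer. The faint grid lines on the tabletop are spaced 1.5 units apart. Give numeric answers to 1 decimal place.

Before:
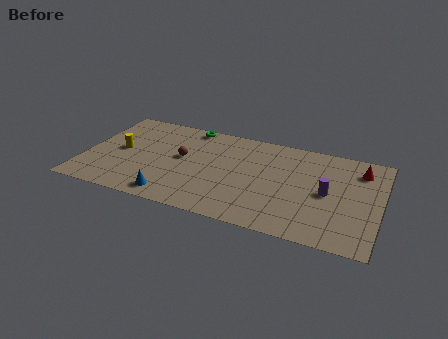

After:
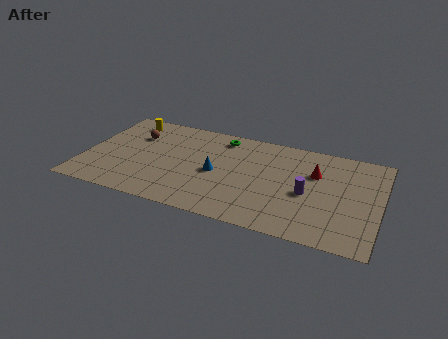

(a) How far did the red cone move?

2.7

The red cone moved from about (15.8, 7.1) to (13.3, 6.0), a distance of √(2.5² + 1.1²) ≈ 2.7.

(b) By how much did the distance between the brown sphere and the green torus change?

+2.0

They were about 3.2 units apart before and 5.2 after — 2.0 units further apart.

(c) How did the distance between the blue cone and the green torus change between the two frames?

-3.5

Before: roughly 7.0 units apart; after: 3.5. That's 3.5 units closer together.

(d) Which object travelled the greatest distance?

the blue cone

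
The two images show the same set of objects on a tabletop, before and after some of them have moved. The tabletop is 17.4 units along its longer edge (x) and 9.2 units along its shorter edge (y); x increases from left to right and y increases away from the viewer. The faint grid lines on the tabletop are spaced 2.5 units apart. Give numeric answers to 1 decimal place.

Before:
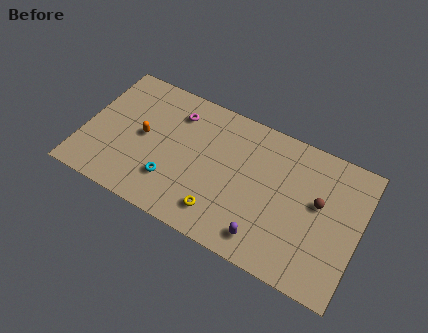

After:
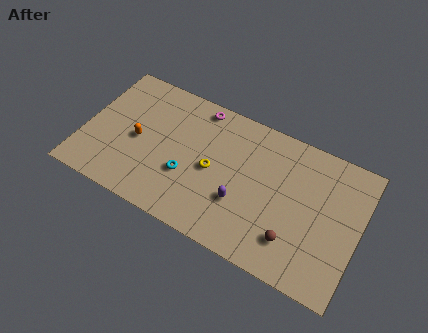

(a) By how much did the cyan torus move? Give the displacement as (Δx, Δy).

(0.9, 0.8)

From the two frames, the cyan torus sits at roughly (5.8, 2.5) before and (6.7, 3.3) after.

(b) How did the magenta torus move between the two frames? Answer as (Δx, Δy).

(1.3, 1.0)

From the two frames, the magenta torus sits at roughly (5.5, 7.2) before and (6.8, 8.2) after.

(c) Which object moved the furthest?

the brown sphere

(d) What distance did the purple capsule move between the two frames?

2.3

The purple capsule was near (11.9, 1.5) before and (10.2, 3.1) after, so it travelled √(1.7² + 1.6²) ≈ 2.3 units.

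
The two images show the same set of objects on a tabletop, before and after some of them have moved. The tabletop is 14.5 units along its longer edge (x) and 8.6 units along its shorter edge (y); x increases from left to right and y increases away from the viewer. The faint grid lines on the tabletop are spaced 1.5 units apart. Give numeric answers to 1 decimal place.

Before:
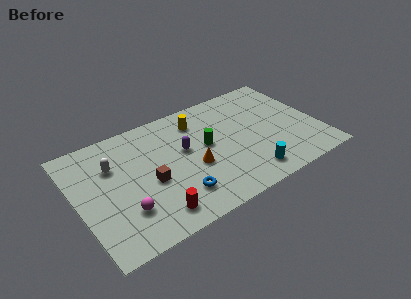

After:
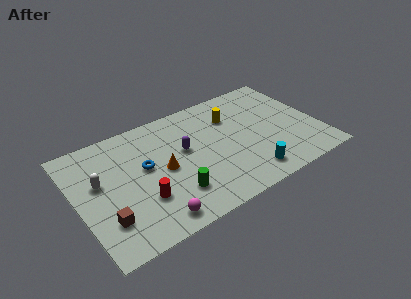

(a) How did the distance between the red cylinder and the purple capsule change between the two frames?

-0.6

They were about 4.3 units apart before and 3.7 after — 0.6 units closer together.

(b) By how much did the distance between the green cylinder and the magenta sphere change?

-4.0

The distance was about 5.8 in the first image and 1.8 in the second, so they moved 4.0 units closer together.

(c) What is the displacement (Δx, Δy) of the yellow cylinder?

(2.0, -0.6)

The yellow cylinder was at about (7.6, 6.8) and moved to about (9.6, 6.2).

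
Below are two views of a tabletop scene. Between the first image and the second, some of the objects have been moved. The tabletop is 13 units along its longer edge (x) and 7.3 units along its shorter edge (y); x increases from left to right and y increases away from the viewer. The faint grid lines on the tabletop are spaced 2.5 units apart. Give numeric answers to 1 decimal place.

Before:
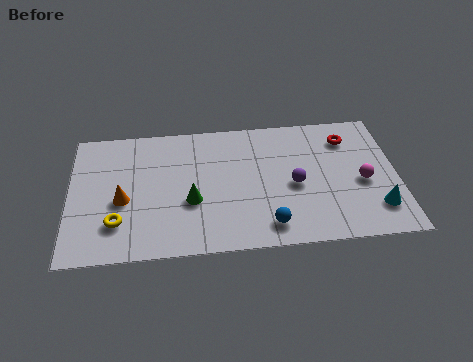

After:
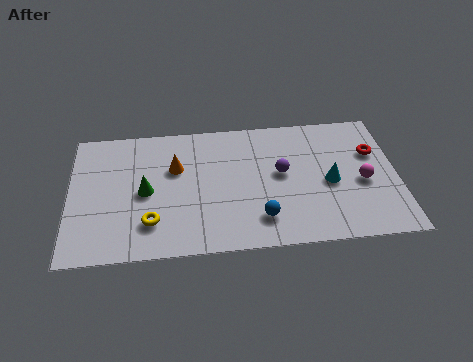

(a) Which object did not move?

the magenta sphere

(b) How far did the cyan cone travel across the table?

2.4

The cyan cone moved from about (12.1, 1.7) to (10.3, 3.3), a distance of √(1.8² + 1.6²) ≈ 2.4.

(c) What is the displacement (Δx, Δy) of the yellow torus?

(1.3, -0.1)

The yellow torus started near (1.9, 1.9) and ended near (3.2, 1.8).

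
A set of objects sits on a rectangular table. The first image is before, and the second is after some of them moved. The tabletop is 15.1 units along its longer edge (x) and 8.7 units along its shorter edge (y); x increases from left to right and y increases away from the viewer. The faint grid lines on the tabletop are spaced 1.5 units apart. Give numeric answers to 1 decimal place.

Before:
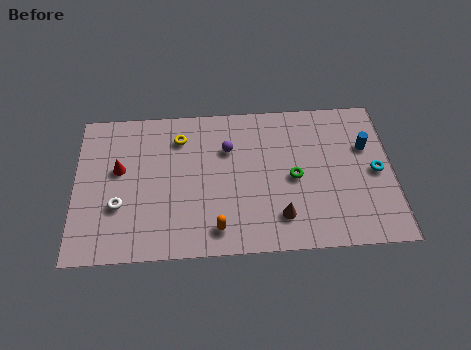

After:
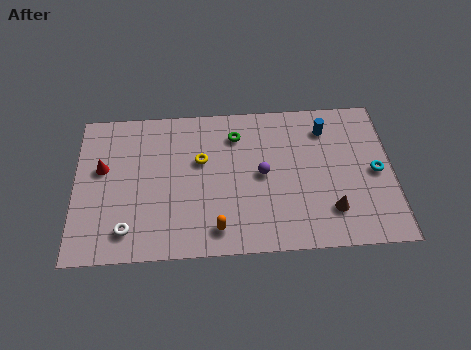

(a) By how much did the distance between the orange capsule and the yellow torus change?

-1.6

They were about 5.7 units apart before and 4.1 after — 1.6 units closer together.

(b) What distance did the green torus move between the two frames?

3.8

The green torus was near (10.4, 4.1) before and (7.7, 6.8) after, so it travelled √(2.7² + 2.7²) ≈ 3.8 units.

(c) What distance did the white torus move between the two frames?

1.5

The white torus moved from about (2.1, 3.0) to (2.5, 1.6), a distance of √(0.4² + 1.4²) ≈ 1.5.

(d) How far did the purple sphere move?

2.3

From (7.3, 6.0) to (8.9, 4.4), the purple sphere covered √(1.6² + 1.6²) ≈ 2.3 units.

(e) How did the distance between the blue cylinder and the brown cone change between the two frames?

-0.9

Before: roughly 5.7 units apart; after: 4.8. That's 0.9 units closer together.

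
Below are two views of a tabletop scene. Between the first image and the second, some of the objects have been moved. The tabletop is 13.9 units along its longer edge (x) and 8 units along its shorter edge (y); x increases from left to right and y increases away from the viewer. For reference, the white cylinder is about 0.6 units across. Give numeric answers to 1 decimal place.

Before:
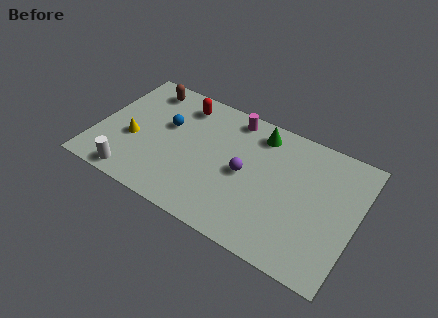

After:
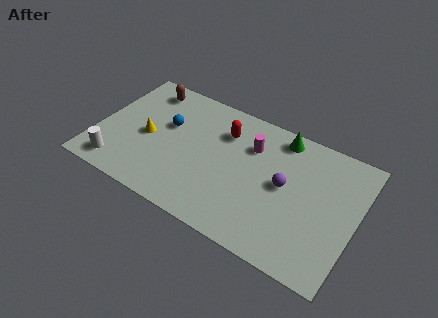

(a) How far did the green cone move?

1.1

From (8.4, 6.7) to (9.5, 7.0), the green cone covered √(1.1² + 0.3²) ≈ 1.1 units.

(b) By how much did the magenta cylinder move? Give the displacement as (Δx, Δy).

(1.2, -1.3)

The magenta cylinder was at about (6.9, 7.0) and moved to about (8.1, 5.7).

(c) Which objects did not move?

the blue sphere and the brown capsule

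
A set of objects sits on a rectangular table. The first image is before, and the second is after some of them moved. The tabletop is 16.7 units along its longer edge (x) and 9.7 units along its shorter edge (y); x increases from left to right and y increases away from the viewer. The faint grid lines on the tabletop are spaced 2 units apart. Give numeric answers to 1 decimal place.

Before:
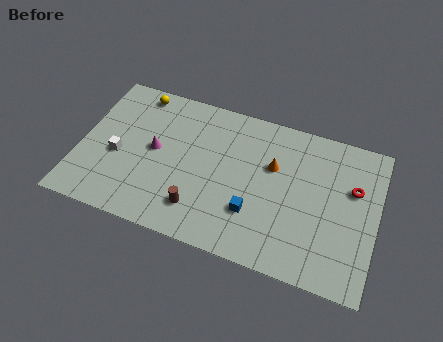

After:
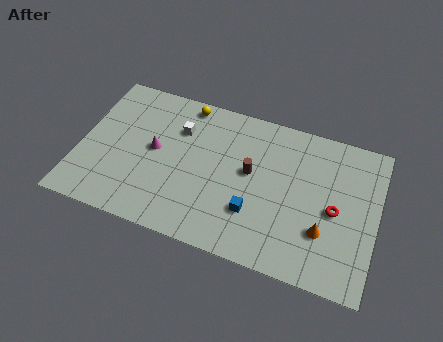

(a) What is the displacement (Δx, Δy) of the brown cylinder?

(2.6, 3.3)

From the two frames, the brown cylinder sits at roughly (7.0, 2.1) before and (9.6, 5.4) after.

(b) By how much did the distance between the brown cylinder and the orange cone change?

-0.7

They were about 5.6 units apart before and 4.9 after — 0.7 units closer together.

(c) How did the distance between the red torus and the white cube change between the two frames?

-4.0

They were about 13.3 units apart before and 9.3 after — 4.0 units closer together.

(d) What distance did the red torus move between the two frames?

1.9

From (15.3, 6.2) to (14.4, 4.5), the red torus covered √(0.9² + 1.7²) ≈ 1.9 units.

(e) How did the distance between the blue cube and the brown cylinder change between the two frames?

-0.6

They were about 3.1 units apart before and 2.5 after — 0.6 units closer together.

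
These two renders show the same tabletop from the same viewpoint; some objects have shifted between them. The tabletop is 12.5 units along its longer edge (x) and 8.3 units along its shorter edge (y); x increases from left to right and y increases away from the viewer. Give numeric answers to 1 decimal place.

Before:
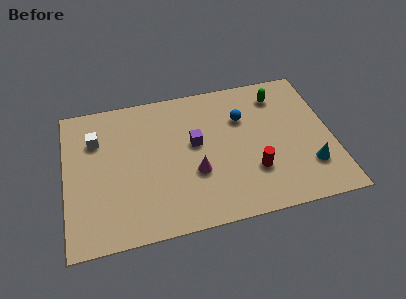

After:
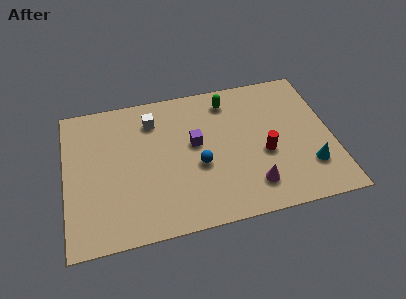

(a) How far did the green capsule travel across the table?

2.4

The green capsule was near (10.2, 6.7) before and (7.8, 6.9) after, so it travelled √(2.4² + 0.2²) ≈ 2.4 units.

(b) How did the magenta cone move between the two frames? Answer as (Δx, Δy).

(2.6, -1.3)

The magenta cone was at about (6.0, 3.0) and moved to about (8.6, 1.7).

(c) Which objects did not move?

the cyan cone and the purple cube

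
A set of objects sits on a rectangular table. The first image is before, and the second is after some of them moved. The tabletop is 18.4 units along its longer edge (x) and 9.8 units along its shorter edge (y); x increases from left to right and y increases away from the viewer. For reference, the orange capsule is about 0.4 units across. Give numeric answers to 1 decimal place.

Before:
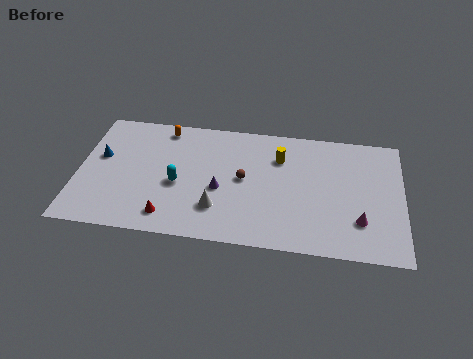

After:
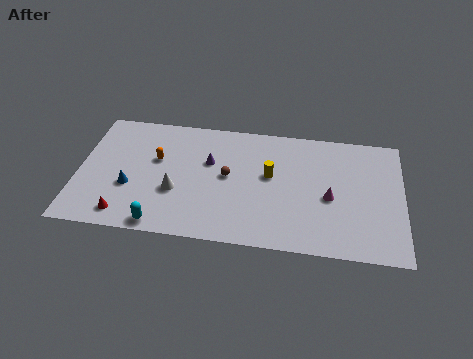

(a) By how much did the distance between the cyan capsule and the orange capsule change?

+0.6

They were about 4.5 units apart before and 5.1 after — 0.6 units further apart.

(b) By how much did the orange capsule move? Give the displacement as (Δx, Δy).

(-0.3, -2.6)

The orange capsule was at about (4.7, 8.6) and moved to about (4.4, 6.0).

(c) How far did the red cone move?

2.5

The red cone moved from about (5.3, 1.6) to (2.8, 1.4), a distance of √(2.5² + 0.2²) ≈ 2.5.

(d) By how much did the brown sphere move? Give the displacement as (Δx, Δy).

(-0.9, 0.1)

The brown sphere was at about (9.4, 5.1) and moved to about (8.5, 5.2).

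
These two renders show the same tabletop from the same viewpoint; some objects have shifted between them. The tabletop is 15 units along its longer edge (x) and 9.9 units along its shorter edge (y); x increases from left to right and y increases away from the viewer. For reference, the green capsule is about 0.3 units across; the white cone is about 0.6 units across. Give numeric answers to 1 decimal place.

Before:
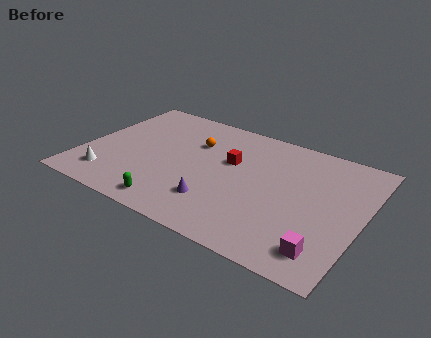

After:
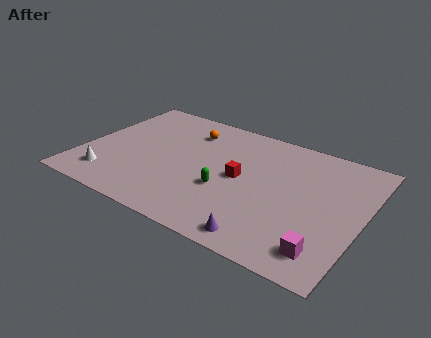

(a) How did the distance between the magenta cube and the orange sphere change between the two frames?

+0.9

They were about 9.3 units apart before and 10.2 after — 0.9 units further apart.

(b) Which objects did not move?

the magenta cube and the white cone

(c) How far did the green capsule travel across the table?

3.5

From (5.5, 1.2) to (7.9, 3.7), the green capsule covered √(2.4² + 2.5²) ≈ 3.5 units.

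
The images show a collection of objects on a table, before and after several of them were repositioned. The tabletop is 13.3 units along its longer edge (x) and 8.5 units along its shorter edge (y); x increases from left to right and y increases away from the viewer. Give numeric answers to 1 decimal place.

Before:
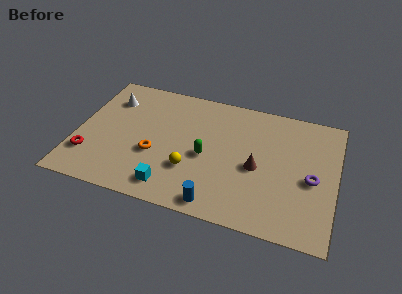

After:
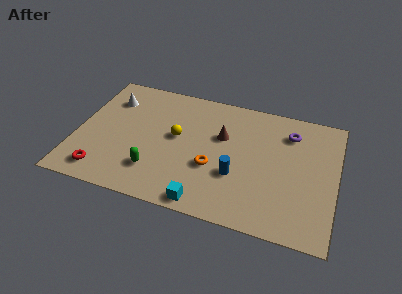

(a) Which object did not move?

the white cone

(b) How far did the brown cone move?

2.5

From (9.3, 3.8) to (7.4, 5.4), the brown cone covered √(1.9² + 1.6²) ≈ 2.5 units.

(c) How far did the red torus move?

1.2

The red torus moved from about (0.8, 2.2) to (1.6, 1.3), a distance of √(0.8² + 0.9²) ≈ 1.2.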